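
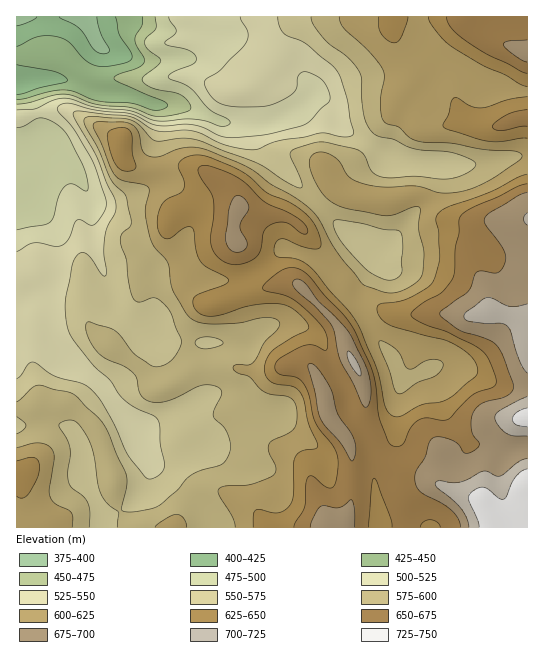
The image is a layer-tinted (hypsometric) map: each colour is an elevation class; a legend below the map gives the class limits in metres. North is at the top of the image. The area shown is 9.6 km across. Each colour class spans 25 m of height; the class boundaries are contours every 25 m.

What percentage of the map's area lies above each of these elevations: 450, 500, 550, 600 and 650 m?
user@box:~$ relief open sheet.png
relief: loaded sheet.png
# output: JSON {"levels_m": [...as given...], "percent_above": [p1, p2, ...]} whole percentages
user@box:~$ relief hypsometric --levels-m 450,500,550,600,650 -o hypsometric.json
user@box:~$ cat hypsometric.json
{"levels_m": [450, 500, 550, 600, 650], "percent_above": [96, 92, 78, 48, 20]}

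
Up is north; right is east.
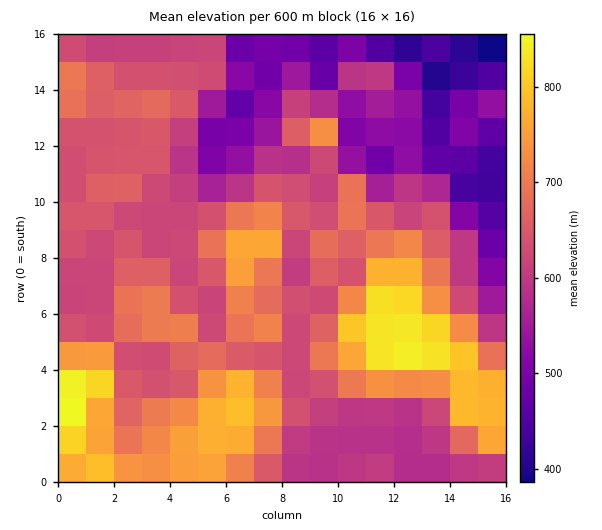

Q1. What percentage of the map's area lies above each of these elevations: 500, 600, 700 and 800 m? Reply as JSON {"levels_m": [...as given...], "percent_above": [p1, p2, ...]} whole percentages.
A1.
{"levels_m": [500, 600, 700, 800], "percent_above": [88, 69, 26, 6]}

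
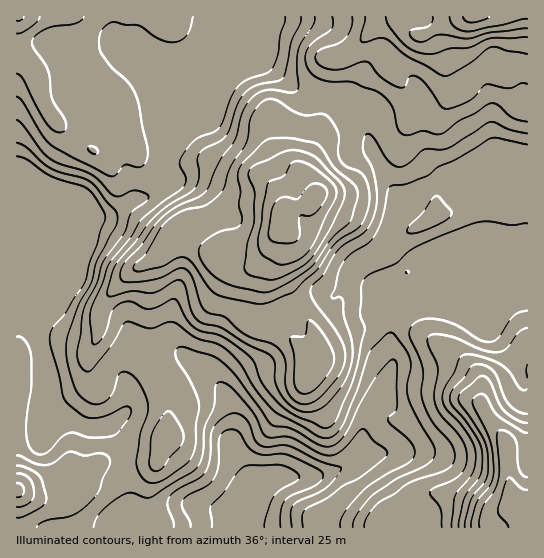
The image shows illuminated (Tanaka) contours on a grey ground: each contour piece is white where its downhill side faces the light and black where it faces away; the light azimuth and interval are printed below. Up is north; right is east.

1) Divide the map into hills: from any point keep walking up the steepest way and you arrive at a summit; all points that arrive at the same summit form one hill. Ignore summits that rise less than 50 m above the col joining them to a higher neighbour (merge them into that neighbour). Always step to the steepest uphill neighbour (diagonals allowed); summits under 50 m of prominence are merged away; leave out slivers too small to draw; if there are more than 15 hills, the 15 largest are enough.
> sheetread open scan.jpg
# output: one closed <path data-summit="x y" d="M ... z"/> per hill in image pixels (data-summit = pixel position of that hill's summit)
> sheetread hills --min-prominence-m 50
<path data-summit="281 221" d="M262 61l-8 2-20 10-14 17-7 15-25 22-15 18-10 8-3 17 4 15-5 4-10 7-19 5-20 14-22 2-17 41-52 53 17 10 3 21 5 17 0 23 8 20 19 19 18 7 16-1 20-14 4-11-4-21 0-14 10-11 20-4 22 0 21 12 13 12-2-7 2-10 16-33 6-6 9-4 23 1-4 24-4 10-7 9-16 11-10 12 0 8 5 11 4 16-2 27 26 44 9-8 9-4 43-1 28-11 14-22 8-33 16-16 8-27-1-37-16-23 0-13 4-12-7-12-4-15 1-4 16-15 7-1 3-9 1-27-1-8-23-40-7-22-16-24-10-8-37-5z"/><path data-summit="473 17" d="M527 16l-314 0-5 21-44 104-1 10 10-6 17-20 23-20 7-15 14-17 20-10 8-2 40 31 9 3 16 0 15 4 7 6 16 24 7 22 24 43-1 32-3 9-7 1-16 15-1 4 4 15 7 12-4 12 0 13 14 19 2 7 8-14 11-11 7-3 22 0 12 4 22 0 37-16 17-2z"/><path data-summit="513 495" d="M527 291l-17 2-37 16-22 0-12-4-22 0-7 3-11 11-7 11 0 37-5 19-4 11-15 13-8 33-12 20-9 6-21 7-43 1-9 4-10 9-7 12-4 13 0 12 282 1z"/><path data-summit="18 17" d="M211 16l-195 1 1 295 54-54 18-42 21-1 23-15 18-5 13-10-4-15 3-25 45-108z"/><path data-summit="17 490" d="M45 383l-1 14-3 6-16-4-9 0 0 128 114 1 1-7-3-6 1-28-4-12-1-28-4-9-11-13-20 3-18-7-16-15z"/>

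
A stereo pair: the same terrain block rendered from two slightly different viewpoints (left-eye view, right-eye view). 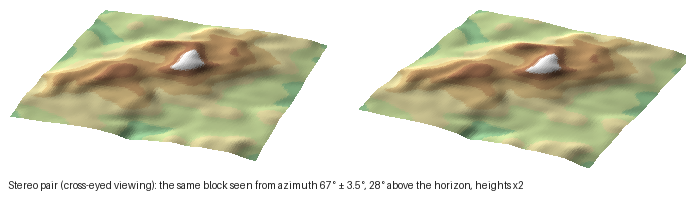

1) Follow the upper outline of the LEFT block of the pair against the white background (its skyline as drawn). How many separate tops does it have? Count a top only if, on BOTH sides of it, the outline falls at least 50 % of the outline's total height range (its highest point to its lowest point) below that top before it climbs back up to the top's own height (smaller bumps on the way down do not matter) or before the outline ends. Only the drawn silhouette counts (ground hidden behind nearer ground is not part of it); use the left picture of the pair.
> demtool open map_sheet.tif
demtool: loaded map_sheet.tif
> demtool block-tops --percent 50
0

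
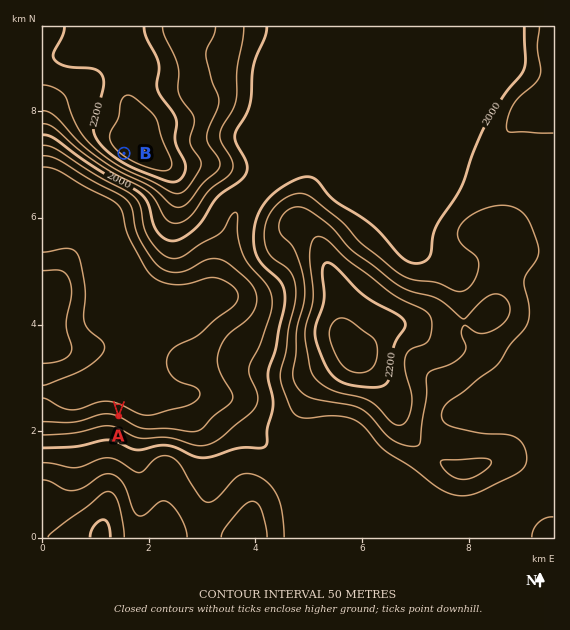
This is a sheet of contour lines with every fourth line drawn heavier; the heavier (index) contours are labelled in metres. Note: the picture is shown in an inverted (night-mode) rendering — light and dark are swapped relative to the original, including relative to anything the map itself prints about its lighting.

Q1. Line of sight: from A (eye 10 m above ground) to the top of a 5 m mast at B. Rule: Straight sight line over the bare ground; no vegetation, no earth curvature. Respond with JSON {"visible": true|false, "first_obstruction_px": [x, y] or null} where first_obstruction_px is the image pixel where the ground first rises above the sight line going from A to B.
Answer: {"visible": true, "first_obstruction_px": null}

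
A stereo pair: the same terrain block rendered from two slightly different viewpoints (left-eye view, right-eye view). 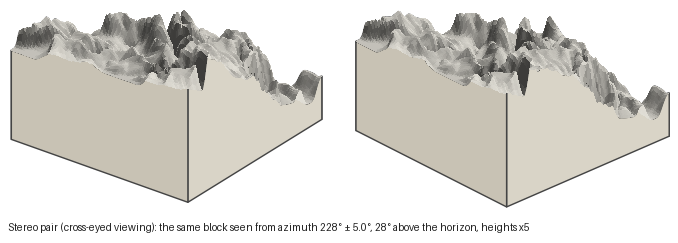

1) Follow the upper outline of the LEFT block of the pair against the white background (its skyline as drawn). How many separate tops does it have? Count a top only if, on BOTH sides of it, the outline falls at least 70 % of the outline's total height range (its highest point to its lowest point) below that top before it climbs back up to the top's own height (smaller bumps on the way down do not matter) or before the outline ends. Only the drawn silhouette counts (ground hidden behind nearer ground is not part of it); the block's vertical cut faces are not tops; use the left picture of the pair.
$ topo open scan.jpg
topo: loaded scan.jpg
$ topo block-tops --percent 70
0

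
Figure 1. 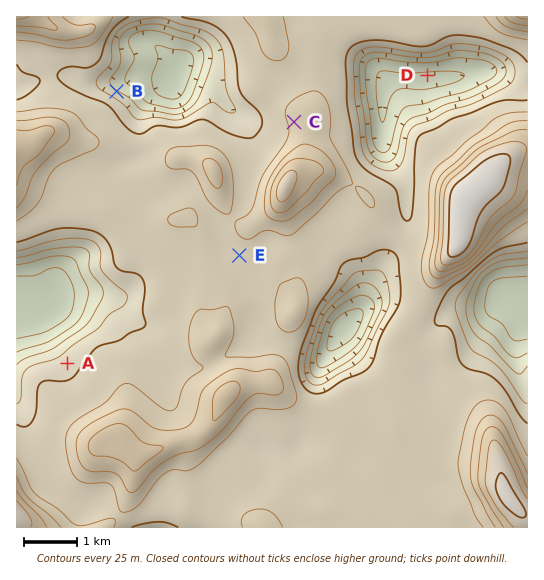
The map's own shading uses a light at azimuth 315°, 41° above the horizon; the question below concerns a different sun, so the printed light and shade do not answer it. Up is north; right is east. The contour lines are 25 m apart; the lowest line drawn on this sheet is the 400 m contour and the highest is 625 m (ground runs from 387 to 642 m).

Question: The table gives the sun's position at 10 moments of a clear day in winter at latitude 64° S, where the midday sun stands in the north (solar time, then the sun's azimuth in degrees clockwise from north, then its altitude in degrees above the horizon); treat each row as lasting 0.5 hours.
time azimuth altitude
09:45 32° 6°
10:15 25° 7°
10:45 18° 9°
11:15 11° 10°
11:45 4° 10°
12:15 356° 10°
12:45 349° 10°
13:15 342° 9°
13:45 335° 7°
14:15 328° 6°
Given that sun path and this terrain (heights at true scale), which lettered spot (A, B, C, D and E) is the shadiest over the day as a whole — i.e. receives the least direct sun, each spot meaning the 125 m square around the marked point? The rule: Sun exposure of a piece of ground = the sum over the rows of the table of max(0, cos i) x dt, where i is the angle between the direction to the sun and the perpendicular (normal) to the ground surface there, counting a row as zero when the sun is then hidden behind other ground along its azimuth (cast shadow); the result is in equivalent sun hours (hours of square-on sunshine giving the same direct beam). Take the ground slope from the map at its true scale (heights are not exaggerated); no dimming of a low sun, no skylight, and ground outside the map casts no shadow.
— D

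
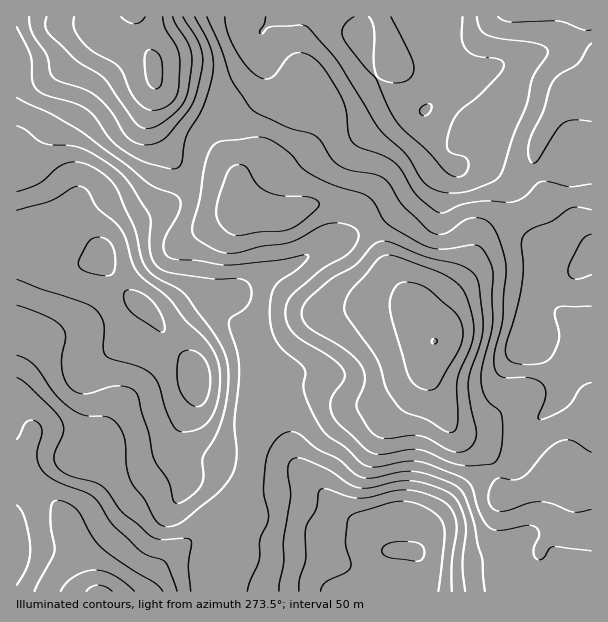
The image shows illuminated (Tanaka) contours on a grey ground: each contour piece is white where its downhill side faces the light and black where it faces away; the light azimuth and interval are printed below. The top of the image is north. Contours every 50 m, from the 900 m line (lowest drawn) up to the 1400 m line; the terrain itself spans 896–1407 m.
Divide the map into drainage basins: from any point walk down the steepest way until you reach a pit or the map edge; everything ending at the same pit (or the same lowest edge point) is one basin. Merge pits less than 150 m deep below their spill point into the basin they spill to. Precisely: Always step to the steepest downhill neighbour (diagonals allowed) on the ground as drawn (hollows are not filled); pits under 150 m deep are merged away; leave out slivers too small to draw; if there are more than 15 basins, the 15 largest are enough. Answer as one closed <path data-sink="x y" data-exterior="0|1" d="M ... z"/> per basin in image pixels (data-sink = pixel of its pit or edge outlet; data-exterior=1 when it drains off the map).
<path data-sink="197 381" data-exterior="0" d="M135 16l-18 2-24 19-31 31-8 5-15 6-23 4 0 390 7 2 37 34 7 21 13 24 6 24 9 14 48 0 19-28 11-11 30-23 25-12 8-6 16-41 7-63 9-18 10-10 12-6 39 2 13 4 20 14 16 0 36-18 10-10 10-25-10-12-16-32-18-25-12-35-8-15-10-11-10-5-18-2-23 1-22 9-23 0-18-3-6-5-4-21-5-7-9-4-37-8-6-3-11-11-16-30 0-20 4-10-2-29-16-30z"/><path data-sink="426 110" data-exterior="0" d="M591 16l-455 1 2 16 16 30 2 29-4 10 0 20 16 30 11 11 22 7 21 4 9 4 5 7 4 21 6 5 18 3 23 0 22-9 23-1 22 4 13 10 11 19 12 35 18 25 16 32 10 12-6 18 0 18 17 39 11 17 20 11 11 9 9 17 8 28 6 0 21-8 29-16 10 0 15 4 7-1z"/><path data-sink="401 551" data-exterior="0" d="M428 358l-4 8-10 10-28 15-14 5-10-2-20-14-13-4-39-2-12 6-10 10-9 18-7 63-16 41-8 6-25 12-30 23-11 11-18 27 447 1 1-113-22-5-10 0-29 16-21 8-6 0-8-28-9-17-11-9-20-11-6-8-22-48z"/>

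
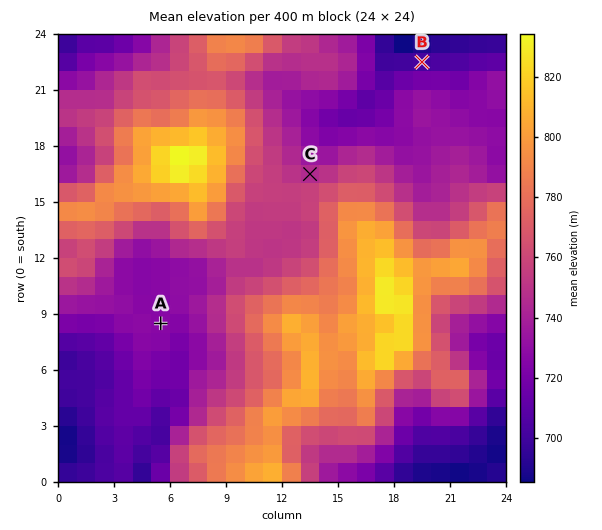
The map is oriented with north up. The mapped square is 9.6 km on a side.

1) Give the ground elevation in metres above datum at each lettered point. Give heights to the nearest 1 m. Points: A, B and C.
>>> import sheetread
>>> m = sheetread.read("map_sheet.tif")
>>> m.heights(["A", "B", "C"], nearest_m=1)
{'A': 727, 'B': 702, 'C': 745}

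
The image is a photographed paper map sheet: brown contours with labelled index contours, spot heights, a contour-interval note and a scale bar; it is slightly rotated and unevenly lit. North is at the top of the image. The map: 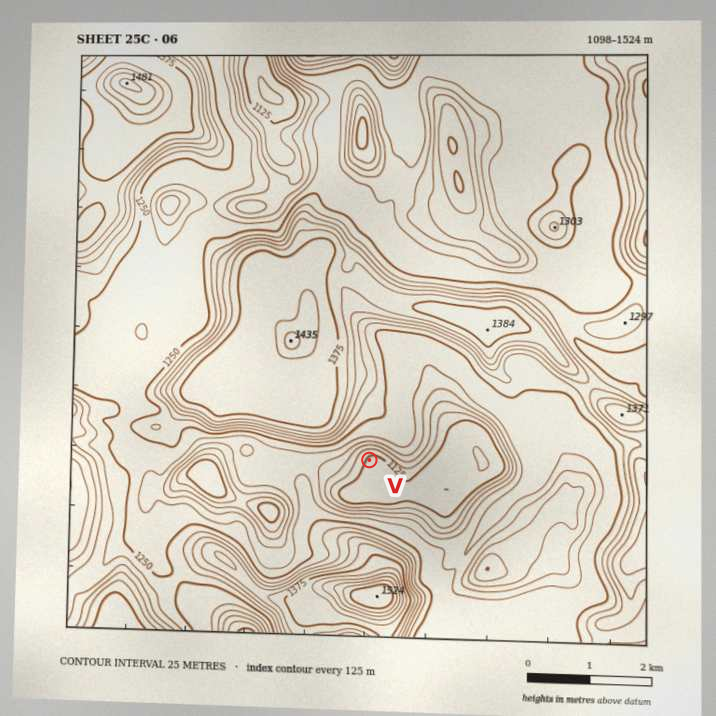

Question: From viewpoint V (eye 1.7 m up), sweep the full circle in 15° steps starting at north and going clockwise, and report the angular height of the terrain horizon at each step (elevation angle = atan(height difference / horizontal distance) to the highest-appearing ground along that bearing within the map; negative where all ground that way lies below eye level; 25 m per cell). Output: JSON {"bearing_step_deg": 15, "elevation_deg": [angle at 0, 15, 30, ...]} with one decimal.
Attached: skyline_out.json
{"bearing_step_deg": 15, "elevation_deg": [15.0, 14.8, 14.2, 13.2, 11.6, 9.1, 5.6, 2.9, 2.9, 2.9, 4.8, 8.6, 10.5, 8.7, 6.6, 5.4, 5.4, 6.6, 8.5, 10.3, 14.5, 15.7, 14.2, 14.7]}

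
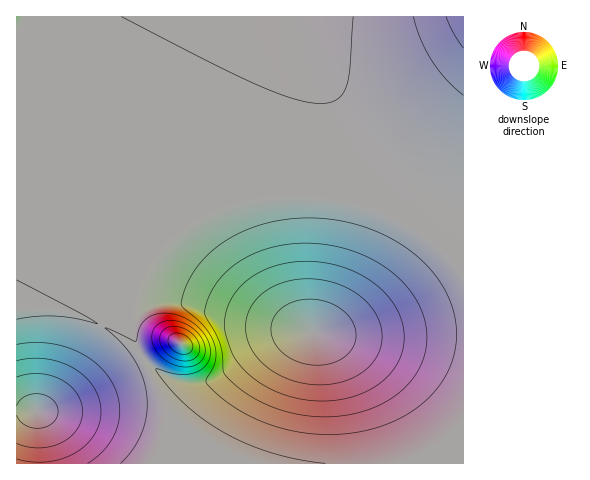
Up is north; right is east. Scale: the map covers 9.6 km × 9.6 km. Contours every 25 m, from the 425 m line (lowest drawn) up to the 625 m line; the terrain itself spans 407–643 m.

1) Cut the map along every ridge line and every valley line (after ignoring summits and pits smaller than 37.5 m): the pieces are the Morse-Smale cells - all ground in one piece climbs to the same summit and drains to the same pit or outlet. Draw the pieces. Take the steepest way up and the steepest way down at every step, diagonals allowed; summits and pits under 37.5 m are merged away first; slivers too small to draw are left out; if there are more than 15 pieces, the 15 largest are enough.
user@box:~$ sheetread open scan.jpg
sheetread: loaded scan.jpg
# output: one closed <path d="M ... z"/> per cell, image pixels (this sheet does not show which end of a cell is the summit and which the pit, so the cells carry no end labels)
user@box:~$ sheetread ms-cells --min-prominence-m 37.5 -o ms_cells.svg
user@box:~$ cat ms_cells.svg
<path d="M298 16l-282 1 0 291 39 2 28 7 30 15 21 17 9 13 14 28 6 17-1 31-9 26 310 0 1-261-30-14-29-19-28-23-21-23-19-25-19-31z"/><path d="M463 16l-165 1 8 25 12 26 19 31 19 25 21 23 28 23 29 19 29 14z"/><path d="M46 309l-30 0 0 154 136 1 10-26 1-31-6-17-17-34-17-17-15-10-28-13z"/>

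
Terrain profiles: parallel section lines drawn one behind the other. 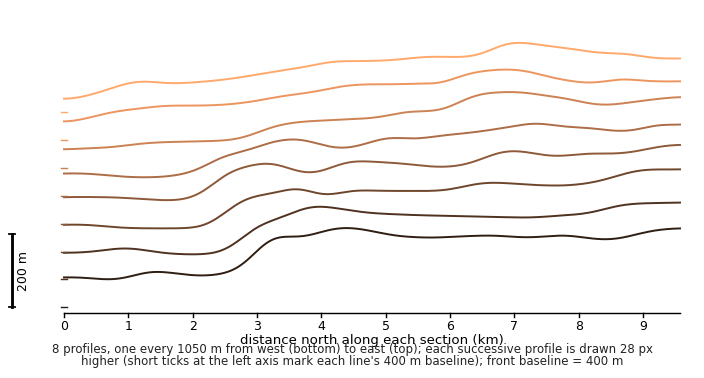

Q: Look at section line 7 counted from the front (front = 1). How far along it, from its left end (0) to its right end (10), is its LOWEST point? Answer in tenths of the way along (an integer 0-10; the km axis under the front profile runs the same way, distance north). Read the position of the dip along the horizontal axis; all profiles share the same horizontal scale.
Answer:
0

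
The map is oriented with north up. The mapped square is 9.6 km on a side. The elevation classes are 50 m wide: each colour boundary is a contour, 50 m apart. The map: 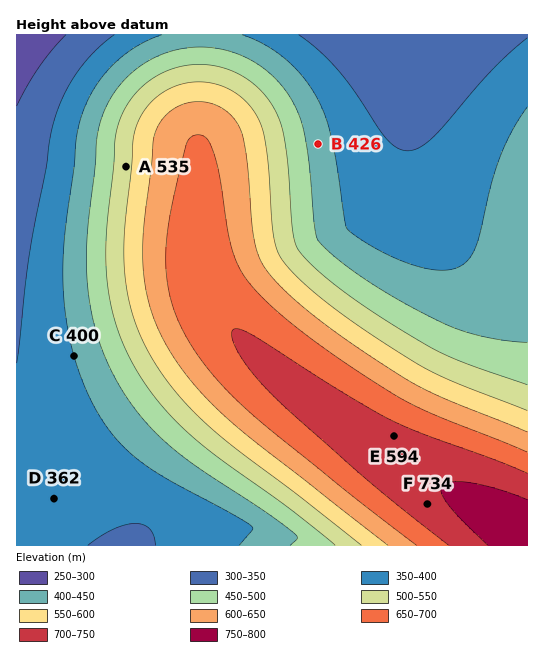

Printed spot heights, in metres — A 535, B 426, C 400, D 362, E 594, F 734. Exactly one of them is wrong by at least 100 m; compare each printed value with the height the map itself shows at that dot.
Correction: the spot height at E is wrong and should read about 719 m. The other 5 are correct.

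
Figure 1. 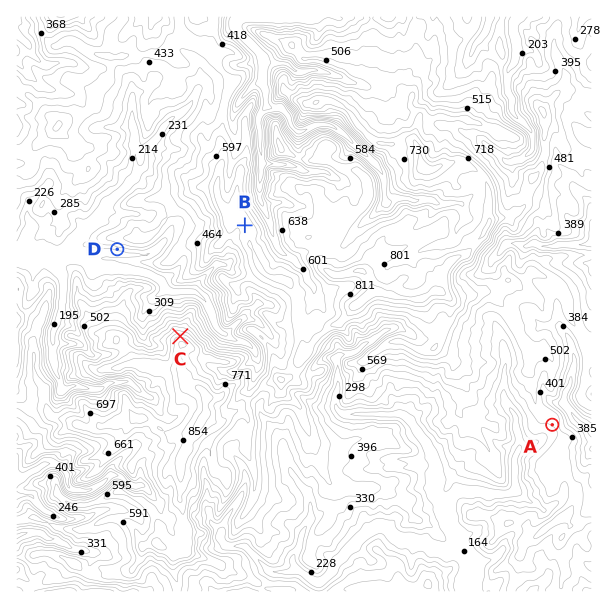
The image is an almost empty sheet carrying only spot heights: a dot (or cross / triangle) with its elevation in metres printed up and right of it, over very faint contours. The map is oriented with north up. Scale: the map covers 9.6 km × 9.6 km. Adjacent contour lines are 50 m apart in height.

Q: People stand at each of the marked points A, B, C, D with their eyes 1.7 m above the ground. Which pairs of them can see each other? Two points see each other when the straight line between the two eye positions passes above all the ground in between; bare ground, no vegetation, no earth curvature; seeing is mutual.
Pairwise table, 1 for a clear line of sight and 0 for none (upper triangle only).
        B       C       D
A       0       0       0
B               1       0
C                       1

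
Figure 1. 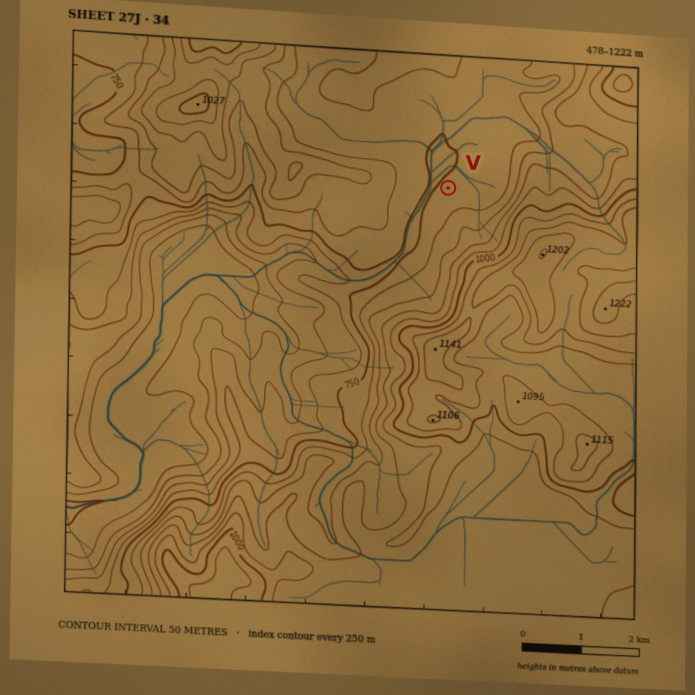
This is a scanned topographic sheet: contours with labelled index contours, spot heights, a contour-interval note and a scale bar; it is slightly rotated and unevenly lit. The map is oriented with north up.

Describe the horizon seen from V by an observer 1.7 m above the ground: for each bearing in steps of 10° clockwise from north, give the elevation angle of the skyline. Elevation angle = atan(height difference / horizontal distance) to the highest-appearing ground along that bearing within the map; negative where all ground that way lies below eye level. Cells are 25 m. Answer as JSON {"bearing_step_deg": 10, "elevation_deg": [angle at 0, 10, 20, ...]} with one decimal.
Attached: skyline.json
{"bearing_step_deg": 10, "elevation_deg": [1.8, 0.8, 0.8, 1.0, 1.4, 3.5, 4.3, 5.2, 6.8, 8.1, 10.0, 12.0, 13.2, 12.9, 12.6, 12.2, 11.5, 9.2, 7.9, 6.5, 4.2, 2.3, 0.5, 1.4, 2.1, 2.6, 2.9, 3.8, 3.5, 2.9, 3.5, 1.6, 1.3, 1.3, 1.6, 1.9]}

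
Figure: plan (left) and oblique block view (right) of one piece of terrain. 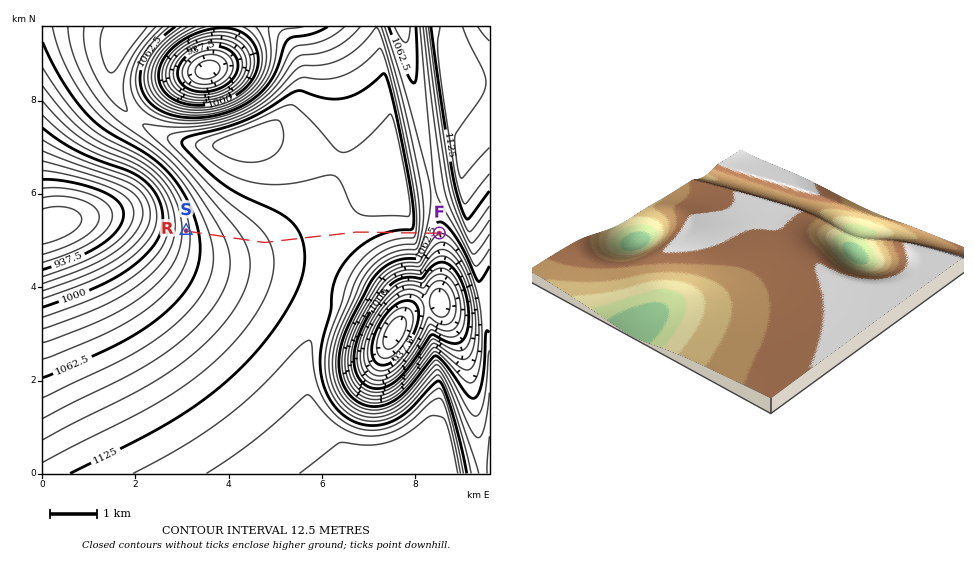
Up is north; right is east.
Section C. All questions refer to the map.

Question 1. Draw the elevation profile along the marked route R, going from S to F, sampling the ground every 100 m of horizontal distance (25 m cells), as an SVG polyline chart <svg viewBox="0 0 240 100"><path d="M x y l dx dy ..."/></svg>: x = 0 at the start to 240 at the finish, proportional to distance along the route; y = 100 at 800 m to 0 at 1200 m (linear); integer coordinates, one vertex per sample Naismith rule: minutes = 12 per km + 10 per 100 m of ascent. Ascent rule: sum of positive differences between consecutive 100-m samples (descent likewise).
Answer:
<svg viewBox="0 0 240 100"><path d="M0 39l4-2 5-2 4-1 5-1 4-2 4-1 5-1 4-1 5-1 4 0 4-1 5-1 4 0 5-1 4-1 4 0 5-1 4 0 5-1 4 0 4-1 5 0 4 0 5-1 4 0 4-1 5 0 4 0 5-1 4 0 4 0 5 0 4 0 5 0 4 0 4 0 5 0 4 0 5 0 4 0 4 1 5 0 4 1 5 0 4 0 4 1 5 0 4 0 5 0 4 4 4 5 5 4 4 2 5 2 2 0"/></svg>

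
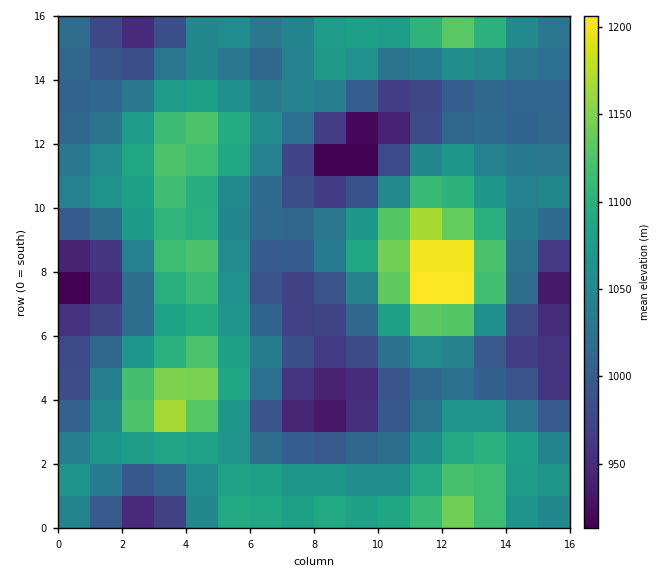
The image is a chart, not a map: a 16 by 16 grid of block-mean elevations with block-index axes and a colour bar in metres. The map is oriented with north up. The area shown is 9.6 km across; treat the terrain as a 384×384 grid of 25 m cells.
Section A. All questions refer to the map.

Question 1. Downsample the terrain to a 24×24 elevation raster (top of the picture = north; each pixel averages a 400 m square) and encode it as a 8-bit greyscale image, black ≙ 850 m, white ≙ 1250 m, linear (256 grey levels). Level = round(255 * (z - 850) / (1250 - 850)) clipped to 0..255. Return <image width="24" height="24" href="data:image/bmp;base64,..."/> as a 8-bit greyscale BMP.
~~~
<image width="24" height="24" href="data:image/bmp;base64,Qk12BgAAAAAAADYEAAAoAAAAGAAAABgAAAABAAgAAAAAAEACAAATCwAAEwsAAAABAAAAAAAAAAAAAAEBAQACAgIAAwMDAAQEBAAFBQUABgYGAAcHBwAICAgACQkJAAoKCgALCwsADAwMAA0NDQAODg4ADw8PABAQEAAREREAEhISABMTEwAUFBQAFRUVABYWFgAXFxcAGBgYABkZGQAaGhoAGxsbABwcHAAdHR0AHh4eAB8fHwAgICAAISEhACIiIgAjIyMAJCQkACUlJQAmJiYAJycnACgoKAApKSkAKioqACsrKwAsLCwALS0tAC4uLgAvLy8AMDAwADExMQAyMjIAMzMzADQ0NAA1NTUANjY2ADc3NwA4ODgAOTk5ADo6OgA7OzsAPDw8AD09PQA+Pj4APz8/AEBAQABBQUEAQkJCAENDQwBEREQARUVFAEZGRgBHR0cASEhIAElJSQBKSkoAS0tLAExMTABNTU0ATk5OAE9PTwBQUFAAUVFRAFJSUgBTU1MAVFRUAFVVVQBWVlYAV1dXAFhYWABZWVkAWlpaAFtbWwBcXFwAXV1dAF5eXgBfX18AYGBgAGFhYQBiYmIAY2NjAGRkZABlZWUAZmZmAGdnZwBoaGgAaWlpAGpqagBra2sAbGxsAG1tbQBubm4Ab29vAHBwcABxcXEAcnJyAHNzcwB0dHQAdXV1AHZ2dgB3d3cAeHh4AHl5eQB6enoAe3t7AHx8fAB9fX0Afn5+AH9/fwCAgIAAgYGBAIKCggCDg4MAhISEAIWFhQCGhoYAh4eHAIiIiACJiYkAioqKAIuLiwCMjIwAjY2NAI6OjgCPj48AkJCQAJGRkQCSkpIAk5OTAJSUlACVlZUAlpaWAJeXlwCYmJgAmZmZAJqamgCbm5sAnJycAJ2dnQCenp4An5+fAKCgoAChoaEAoqKiAKOjowCkpKQApaWlAKampgCnp6cAqKioAKmpqQCqqqoAq6urAKysrACtra0Arq6uAK+vrwCwsLAAsbGxALKysgCzs7MAtLS0ALW1tQC2trYAt7e3ALi4uAC5ubkAurq6ALu7uwC8vLwAvb29AL6+vgC/v78AwMDAAMHBwQDCwsIAw8PDAMTExADFxcUAxsbGAMfHxwDIyMgAycnJAMrKygDLy8sAzMzMAM3NzQDOzs4Az8/PANDQ0ADR0dEA0tLSANPT0wDU1NQA1dXVANbW1gDX19cA2NjYANnZ2QDa2toA29vbANzc3ADd3d0A3t7eAN/f3wDg4OAA4eHhAOLi4gDj4+MA5OTkAOXl5QDm5uYA5+fnAOjo6ADp6ekA6urqAOvr6wDs7OwA7e3tAO7u7gDv7+8A8PDwAPHx8QDy8vIA8/PzAPT09AD19fUA9vb2APf39wD4+PgA+fn5APr6+gD7+/sA/Pz8AP39/QD+/v4A////AHpwUz4+UHWVm5WPkJiZlJafrry5oouAe4l8XEdJW3mRnKCbl5mVjYyVorK4pY6JiYmHeGVjboCPko6JhYWGgICMnKiupZONinuHjYmKi46TiHRrZ2Rqbm57j5qioZiLfml5i52ztaaagGFRSEJIVV1ofI+Yl4t6a1xthanKz72lhGBHNTA0QVZlcoWLgXBdVVJmg6nBxcOwjXBTOzc5P1RjaXBuZV5PRk1eeJmnrrqvj3tnS0NGS1ppbWpeVFRKQlFaZ3+SoKuji3loUEdPWm6DjYl0WkpDRUlOVWeEmp6Xh25XTEtWaIShrq2adFNDQzA4SF+AnZ+VgmFLSU9dd5zA0dC7kmtMNSQvRWSLqa+fflxOTlZqibDW7/DSonhPLTQ3R22VsLWfel5YXWqEm7TT6ezSo3hUPE5JWXuaqaiUd2ZjZ3iPoLTN1c6+n3tkWGRoeY2dpZ+OeGpmZWp4iqbExrWolXtybneAiY+hqqCPe2tgV1BVZYKisKaaiXp9fXmEh4ykrqSXh3VfRTQzQl1+l52QgHmAfG15g5SqsK6nmIVqRyweJkRlfoiBdHBzbWhsd4+krrOtmYl5YkgtJDZMXGpuamZlZ2ZjaHqRoKaejoF8eGpUPztASlllZmNjZmNkZWt9jY6Jf3R1fYB4ZVJPVmFnaGZmZWZkW1hpe4B8cGdvfoqOgGxncXt9eHFuamtfS0JSaXuAcWVufoySjIKEkp+fkH50b25kSz1DV3iOhnh3gY6Tk5Scrbq0nYZ4cA=="/>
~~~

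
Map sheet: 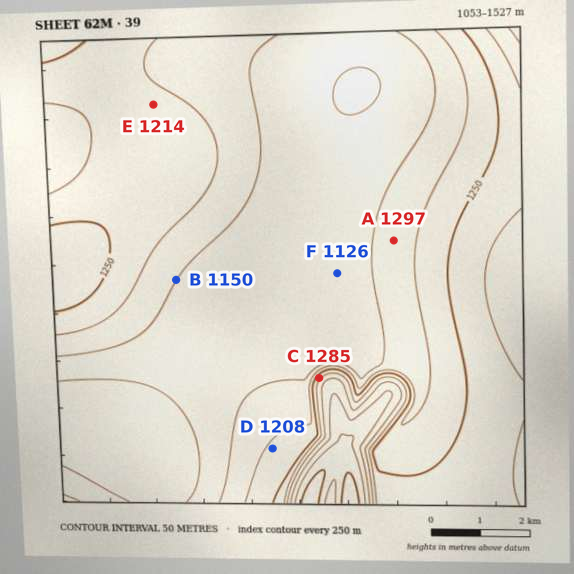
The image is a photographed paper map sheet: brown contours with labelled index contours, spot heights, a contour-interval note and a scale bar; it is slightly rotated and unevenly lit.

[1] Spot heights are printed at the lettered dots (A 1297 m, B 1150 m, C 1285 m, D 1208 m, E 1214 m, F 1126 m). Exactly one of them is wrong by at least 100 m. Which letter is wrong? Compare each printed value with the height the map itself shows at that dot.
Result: A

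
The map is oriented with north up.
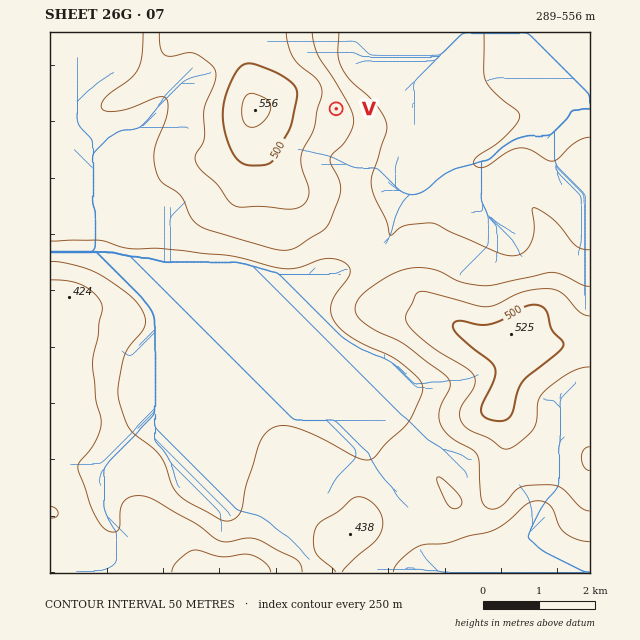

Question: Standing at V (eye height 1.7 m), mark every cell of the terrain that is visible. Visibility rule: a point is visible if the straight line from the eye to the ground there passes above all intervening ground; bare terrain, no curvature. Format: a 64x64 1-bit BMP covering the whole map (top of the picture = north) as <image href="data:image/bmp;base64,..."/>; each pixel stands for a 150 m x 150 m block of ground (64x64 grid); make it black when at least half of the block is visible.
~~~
<image width="64" height="64" href="data:image/bmp;base64,Qk0+AgAAAAAAAD4AAAAoAAAAQAAAAEAAAAABAAEAAAAAAAACAAATCwAAEwsAAAIAAAAAAAAA////AAAAAAAAAAP+AAAAAAAAAf4AAAAAAAAADgAAAAAAAAACAAAAAAAAAAPwAAAAAAAAA/gAAAAAAAAD/wAAAAAAAAH/AAAAAAAAAf4AAAAAAAAA/AAAAAAAAAD8AAAAAAAAB/gAAAAAAAAD+AAAAAAAAAHwAAAAAAAAAPAAAAAAAAAAIAAAAAAAAAAgAAAAAAAAACAAAAAAAAAAAAAAAAAAAAAAAAAAAAAAAAAAAAAAAAAAAAAAAAAAAAAAAAAAAAAAAAAAAAAAAAAAAAAAAAAAAAAAAAAAAAAAAAAAAAAAAAAAAAAAAAAAAAAAAD4AAAAAAAAf/wAAAAAAAP//gAAAAAAf///gAAAAAB////EAAAAAH////wAAAAAP////AAAAAAf///8AAAAAB////wAAAAAD///7AAAAAAP///EAAAAAA///8QAAAAAD///xAAAAAB////MAAAAAH////wAAAAAf///vAAAAAB///8cAAAAH/P//jwAAAA/we/+PAAAADgBx/58AAAAcAHh//wAAABwAfAf/AAAAAAB/Af8AAAAAAP+AHwAAAA8B/8APAAAAH7//4A8AAAAf///gHwAAAB/B/+B/AAAAD4D/4P8AAAAAAP/j/wAAAAAA/+f/AAAAAAD/5/8AAAAAAP/H/wAAAAAB/8f/AAAAAAH/x/8AAAAAA//H/w=="/>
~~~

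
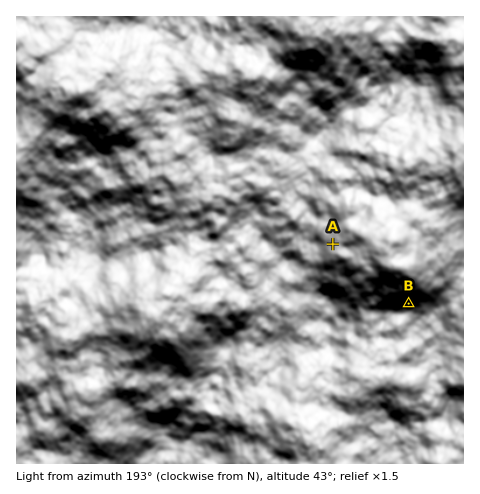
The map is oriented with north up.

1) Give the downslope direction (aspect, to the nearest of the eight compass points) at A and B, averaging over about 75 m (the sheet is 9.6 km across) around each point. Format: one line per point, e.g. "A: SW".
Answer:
A: E
B: N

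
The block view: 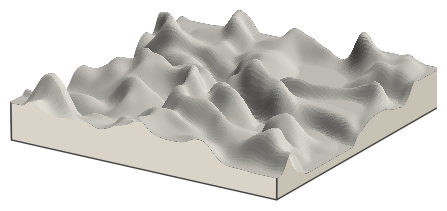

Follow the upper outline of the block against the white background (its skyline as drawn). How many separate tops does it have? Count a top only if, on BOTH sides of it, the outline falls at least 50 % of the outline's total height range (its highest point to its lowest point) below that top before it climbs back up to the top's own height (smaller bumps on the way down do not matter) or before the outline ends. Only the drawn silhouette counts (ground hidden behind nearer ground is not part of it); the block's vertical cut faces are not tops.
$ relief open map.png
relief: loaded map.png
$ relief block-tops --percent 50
1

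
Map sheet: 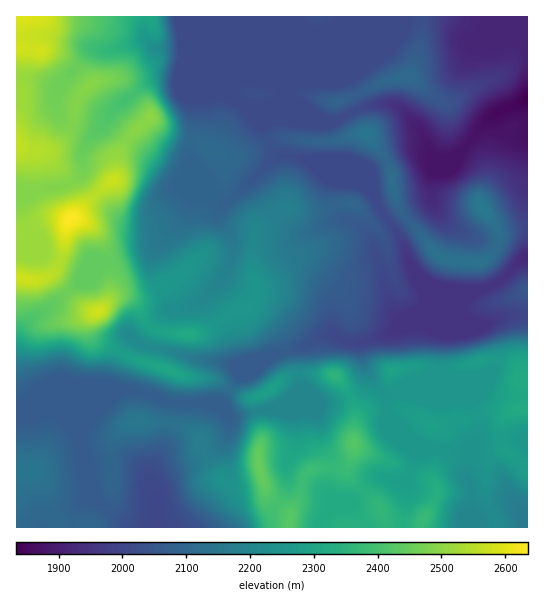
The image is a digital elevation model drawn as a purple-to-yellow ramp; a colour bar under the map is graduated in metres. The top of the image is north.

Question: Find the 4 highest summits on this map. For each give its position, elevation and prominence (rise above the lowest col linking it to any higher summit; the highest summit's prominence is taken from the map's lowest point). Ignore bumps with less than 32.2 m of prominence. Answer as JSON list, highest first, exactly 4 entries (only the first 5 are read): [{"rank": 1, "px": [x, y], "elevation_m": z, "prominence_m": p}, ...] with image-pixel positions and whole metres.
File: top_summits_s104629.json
[{"rank": 1, "px": [70, 219], "elevation_m": 2636, "prominence_m": 803}, {"rank": 2, "px": [98, 311], "elevation_m": 2580, "prominence_m": 121}, {"rank": 3, "px": [259, 467], "elevation_m": 2449, "prominence_m": 329}, {"rank": 4, "px": [354, 443], "elevation_m": 2423, "prominence_m": 55}]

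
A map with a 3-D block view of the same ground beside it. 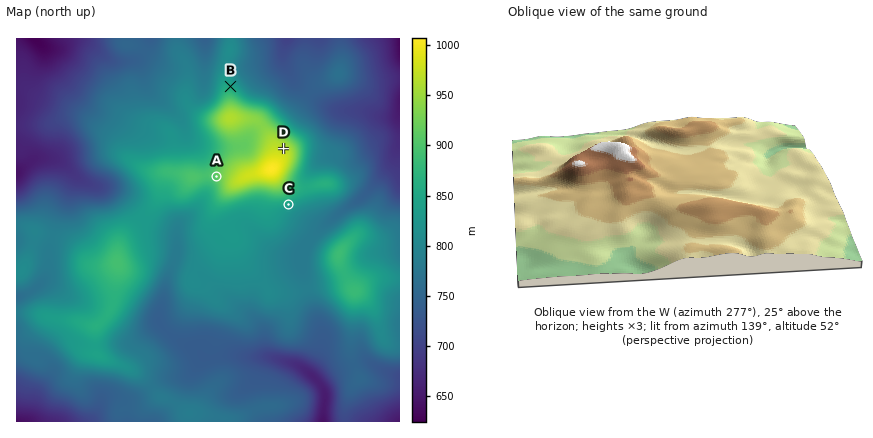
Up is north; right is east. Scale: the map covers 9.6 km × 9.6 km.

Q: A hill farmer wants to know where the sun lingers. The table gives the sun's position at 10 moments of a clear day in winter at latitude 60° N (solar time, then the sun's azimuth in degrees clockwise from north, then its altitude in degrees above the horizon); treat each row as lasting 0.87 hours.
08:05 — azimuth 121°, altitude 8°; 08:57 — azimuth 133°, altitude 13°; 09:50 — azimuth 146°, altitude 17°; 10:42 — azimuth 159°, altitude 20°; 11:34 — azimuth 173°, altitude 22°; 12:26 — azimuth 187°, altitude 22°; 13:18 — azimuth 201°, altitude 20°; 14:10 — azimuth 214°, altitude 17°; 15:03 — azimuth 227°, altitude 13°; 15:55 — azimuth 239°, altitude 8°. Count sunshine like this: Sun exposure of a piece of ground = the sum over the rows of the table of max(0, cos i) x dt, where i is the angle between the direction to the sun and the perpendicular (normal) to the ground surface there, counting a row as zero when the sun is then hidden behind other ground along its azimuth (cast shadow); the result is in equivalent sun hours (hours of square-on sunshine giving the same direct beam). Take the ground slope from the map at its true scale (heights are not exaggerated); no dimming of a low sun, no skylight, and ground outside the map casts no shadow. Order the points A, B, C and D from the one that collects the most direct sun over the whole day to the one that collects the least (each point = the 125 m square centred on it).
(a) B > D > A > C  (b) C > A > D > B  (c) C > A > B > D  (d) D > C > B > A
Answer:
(b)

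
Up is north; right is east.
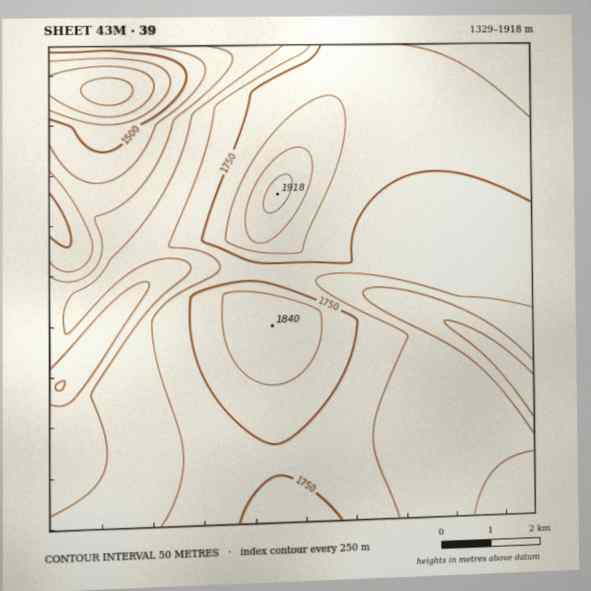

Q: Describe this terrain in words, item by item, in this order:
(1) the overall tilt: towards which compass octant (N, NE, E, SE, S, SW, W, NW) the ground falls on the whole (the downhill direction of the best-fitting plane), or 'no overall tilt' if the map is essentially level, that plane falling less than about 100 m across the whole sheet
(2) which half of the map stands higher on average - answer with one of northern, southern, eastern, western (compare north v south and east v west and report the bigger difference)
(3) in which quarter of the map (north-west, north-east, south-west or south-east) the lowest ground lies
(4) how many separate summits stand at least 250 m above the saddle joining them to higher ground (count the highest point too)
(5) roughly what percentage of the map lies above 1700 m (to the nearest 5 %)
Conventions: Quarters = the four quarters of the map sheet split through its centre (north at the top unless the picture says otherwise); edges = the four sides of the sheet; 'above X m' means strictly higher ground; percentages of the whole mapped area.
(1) The general tilt is down to the west (the land rises towards the east).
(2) On average the eastern half of the map is the higher ground.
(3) Look to the north-west quarter for the lowest ground.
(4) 1 summit rises at least 250 m above its surroundings.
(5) Roughly 55 % of the ground is higher than 1700 m.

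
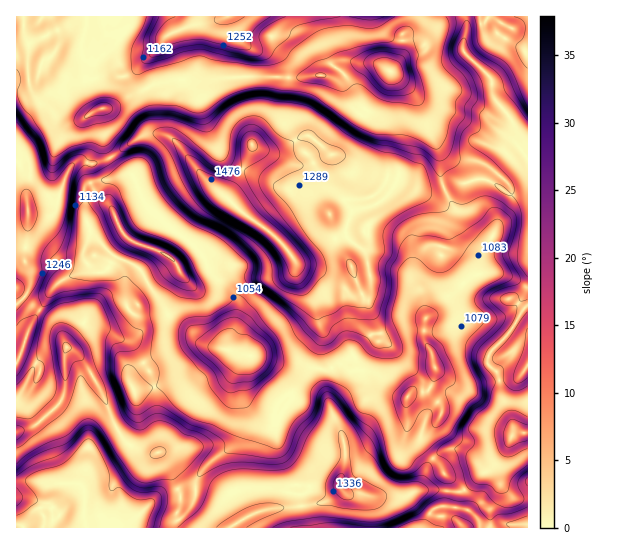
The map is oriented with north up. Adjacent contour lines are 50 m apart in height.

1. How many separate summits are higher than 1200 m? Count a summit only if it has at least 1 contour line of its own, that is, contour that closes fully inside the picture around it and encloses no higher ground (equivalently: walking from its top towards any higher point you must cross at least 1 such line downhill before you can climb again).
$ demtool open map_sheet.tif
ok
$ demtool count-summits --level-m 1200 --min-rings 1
7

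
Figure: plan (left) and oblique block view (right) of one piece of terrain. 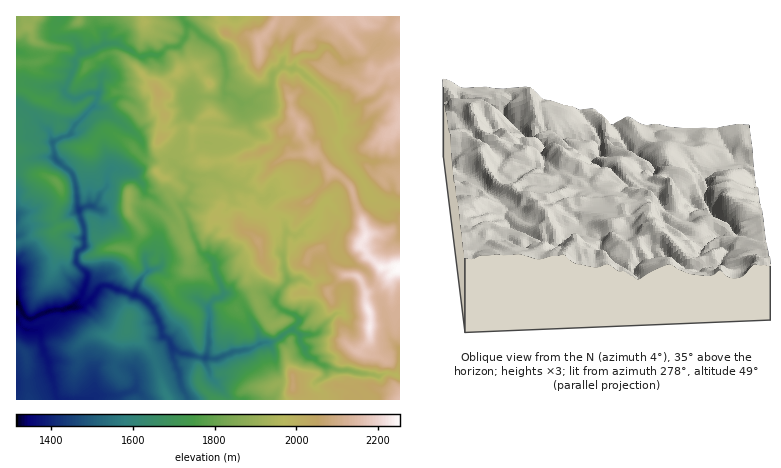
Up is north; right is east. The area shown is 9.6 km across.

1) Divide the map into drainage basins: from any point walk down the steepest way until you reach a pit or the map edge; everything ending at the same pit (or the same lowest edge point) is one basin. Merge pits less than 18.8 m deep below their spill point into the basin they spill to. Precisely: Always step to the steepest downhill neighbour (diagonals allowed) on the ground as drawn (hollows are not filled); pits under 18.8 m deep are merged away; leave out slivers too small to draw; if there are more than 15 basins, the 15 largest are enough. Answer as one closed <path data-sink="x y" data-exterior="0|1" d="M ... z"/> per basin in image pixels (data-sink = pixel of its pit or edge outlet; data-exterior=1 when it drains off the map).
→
<path data-sink="16 302" data-exterior="1" d="M400 16l-122 0-7 12-11 11-8-3-14 2-8-3-4 9-26 22-7-2-4-16-3-3-10-6-26-9-8-14-126 0 0 16 12-5 4 11 16 10 0 8-4 4-10 3-18-1 0 110 24 2 20 10 22-10 5-16 1-9 0 9-4 12 0 30 11 28-1 5-2-2-16 0-6-5-6 0-10 6-14 1-24 11 0 102 6 3 4 7 4 44 182 0-13-18-1-22 2-16-3-26-7-8-12-8-8-16 18-17 18 6 11 17 4 12 3 4 12 2-12 20-3 14-7 10 0 12 6 7 14 2 16 12 22 0 8-4 12 2 6 15 102 0z"/><path data-sink="206 358" data-exterior="0" d="M190 269l-8 5-12 12 8 16 12 8 7 8 3 26-2 22 3 20 13 14 82 0 1-4-5-11-12-2-8 4-22 0-16-12-12-1-4-2-4-6 0-12 7-10 3-14 12-20-12-2-17-32z"/><path data-sink="16 236" data-exterior="1" d="M22 172l-6 0 0 71 24-10 14-1 5-4-5-12 8-20-1-6-7-10-14-6z"/><path data-sink="186 24" data-exterior="0" d="M200 16l-56 0-1 2 3 8 6 6 24 7 10 6 3 3 2 12 5 6 4 0 20-16 9-12-13-14-12-3z"/><path data-sink="80 210" data-exterior="0" d="M86 159l-3 13-3 4-22 8 4 12-8 22 4 9 12-1 6 5 16 0 2 2 0-9-6-10-4-14 0-30z"/><path data-sink="234 16" data-exterior="1" d="M276 16l-54 2 3 14 3 2 10 4 14-2 8 3 11-11z"/><path data-sink="16 52" data-exterior="1" d="M28 27l-12 5 0 30 18 1 10-3 4-4 0-8-16-10z"/><path data-sink="16 384" data-exterior="1" d="M18 347l-2 1 0 52 12 0-1-40-3-8z"/>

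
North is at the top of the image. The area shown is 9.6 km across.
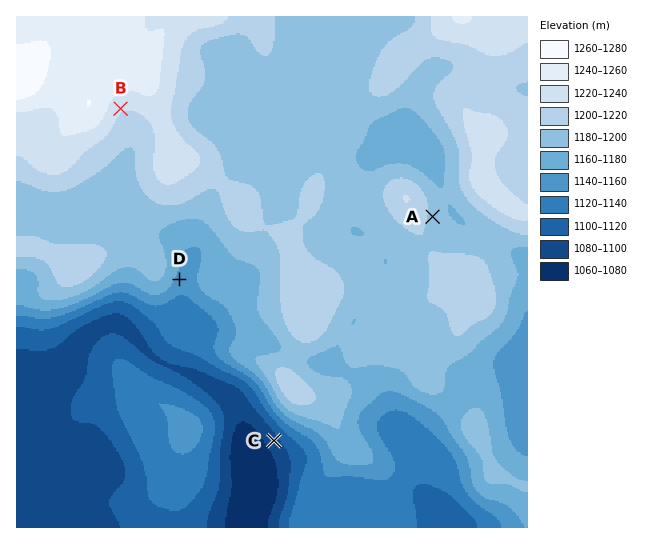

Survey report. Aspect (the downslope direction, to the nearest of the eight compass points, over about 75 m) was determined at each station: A E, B SE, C SW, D SE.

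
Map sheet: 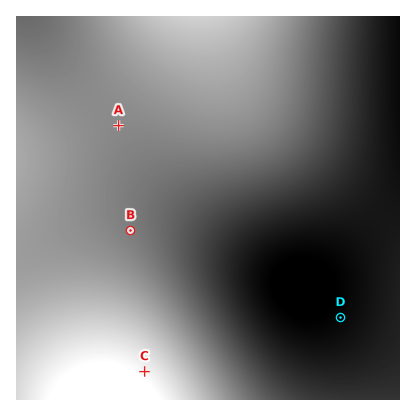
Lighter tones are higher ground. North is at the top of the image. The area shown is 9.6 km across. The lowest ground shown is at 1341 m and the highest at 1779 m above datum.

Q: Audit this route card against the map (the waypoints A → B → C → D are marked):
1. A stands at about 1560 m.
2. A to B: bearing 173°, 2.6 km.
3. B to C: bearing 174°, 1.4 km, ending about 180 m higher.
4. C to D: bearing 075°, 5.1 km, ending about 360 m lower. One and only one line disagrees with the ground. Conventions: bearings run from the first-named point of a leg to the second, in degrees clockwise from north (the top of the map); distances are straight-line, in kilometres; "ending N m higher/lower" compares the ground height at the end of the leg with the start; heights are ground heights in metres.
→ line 3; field distance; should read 3.5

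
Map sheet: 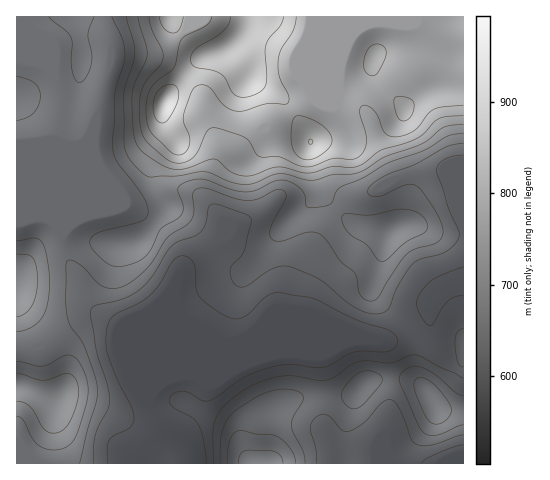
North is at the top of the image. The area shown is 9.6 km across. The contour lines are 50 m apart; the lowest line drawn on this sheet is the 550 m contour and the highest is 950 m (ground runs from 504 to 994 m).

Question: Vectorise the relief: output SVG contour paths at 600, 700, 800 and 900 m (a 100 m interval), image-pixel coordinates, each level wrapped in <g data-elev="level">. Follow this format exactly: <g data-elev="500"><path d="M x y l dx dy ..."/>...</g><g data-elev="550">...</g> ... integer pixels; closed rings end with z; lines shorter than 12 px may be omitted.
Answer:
<g data-elev="600"><path d="M93 463l2-28 4-10 9-16 2-10-3-15-11-34-5-34 0-7 6-4 29-7 15-10 12-12 19-30 7-5 16-5 7-6 4-7 2-14 2-4 5-1 7 2 24 9 5 3 0 5-7 28-3 6-9 8-2 5 2 9 5 7 5 1 4-1 28-18 7-2 7 0 32 14 26 21 12 8 12 4 11 0 4-1 4-4 9-22 15-22 7-5 26-7 7-6 5-7 1-8-11-23-11-39 2-5 6-5 8-3 10-1"/><path d="M317 463l-1-15-6-20 2-5 3-5 6-3 6 0 5 3 10 12 7 1 14-8 18-19 7-4 5 0 4 5 14 34 6 5 7 2 8-1 31-10"/><path d="M463 378l-42-21-8-2-22 8-23-2-11 1-7 3-15 12-9 3-8 0-30-4-24 4-14 6-13 9-12 10-7 9-5 17 1 32"/><path d="M463 329l-5 3-3 10 3 20 2 4 3 1"/></g><g data-elev="700"><path d="M295 463l0-5-3-7-13-14-7-2-15-1-16-4-6 2-5 7-2 11-1 13"/><path d="M433 424l7 0 7-5 4-7 0-6-8-11-10-12-8-5-7 0-4 5 2 10 10 24z"/><path d="M17 416l3 1 3 3 9 18 8 8 10 4 13-2 8-5 6-9 9-29 2-15-1-11-5-11-5-8-6-5-8 1-14 8-7 2-25-5"/><path d="M17 332l15-5 10-9 6-14 2-21-3-27-5-14-8-4-17 3"/><path d="M379 260l3 2 4-2 19-17 20-11 3-7-5-9-9-5-11-2-32 6-23-2-5 2-1 7 5 9 6 5 14 9z"/><path d="M17 121l10-3 7-6 5-7 1-9-1-7-4-6-7-3-11-4"/><path d="M49 17l18 15 4 6 1 32 3 9 5 4 3-2 4-5 4-12 1-10-4-20 6-17"/><path d="M112 17l10 21 3 15-1 10-9 31-2 57 5 13 26 33 4 14-2 6-5 4-40 11-7 3-3 3-1 6 3 6 11 11 8 5 8 1 12-3 8-4 7-5 14-26 17-10 4-5 1-8-5-17 2-4 7-3 9-3 8 0 27 10 15 3 11-2 19-9 9-1 9 4 8 6 3 5 2 12 5 1 11-2 8-3 5-11 6-6 20-8 27-15 36-13 22-14 16-3"/></g><g data-elev="800"><path d="M138 17l9 37-1 7-10 20-3 10-1 13 2 33 3 8 6 7 16 12 10 4 16 1 29-10 4 2 14 12 13 3 8-1 24-8 7 0 24 6 25-6 22 0 8-3 18-14 24-7 13-5 21-19 8-3 16 0"/></g><g data-elev="900"><path d="M302 159l9 1 9-5 10-8 2-8-3-7-8-7-13-7-10-2-4 1-2 5-1 19 3 11z"/><path d="M401 120l5 0 5-3 2-6 1-7-4-5-12-3-4 2 0 6 3 11z"/><path d="M369 75l5 1 3-2 8-15 1-9-2-3-3-2-5-1-5 2-5 8-2 13 1 5z"/><path d="M159 17l5 11 4 4 5 1 3-1 3-3 4-12"/><path d="M211 17l-1 4-3 4-25 14-3 6-5 22-20 17-7 13-1 18 3 15 20 21 7 4 8-2 5-7 0-9-5-14-1-7 9-24 5-6 6-1 6 2 14 18 12 6 9 0 23-7 18 0 3-1 0-8-9-20-1-14 3-12 13-20 2-12"/></g>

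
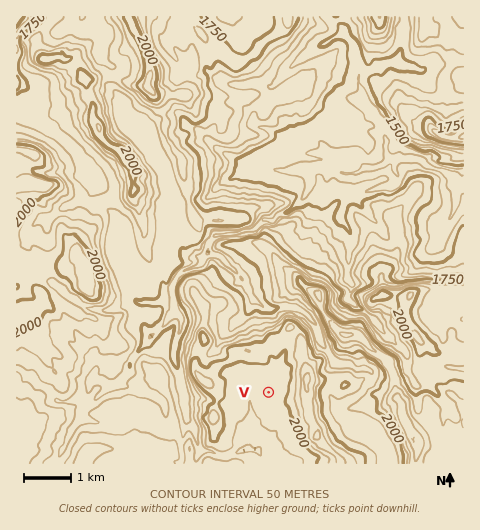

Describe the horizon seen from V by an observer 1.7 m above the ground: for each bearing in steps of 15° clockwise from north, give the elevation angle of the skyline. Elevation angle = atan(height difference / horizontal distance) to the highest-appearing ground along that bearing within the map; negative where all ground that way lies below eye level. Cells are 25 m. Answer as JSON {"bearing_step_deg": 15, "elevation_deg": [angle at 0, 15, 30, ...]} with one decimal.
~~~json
{"bearing_step_deg": 15, "elevation_deg": [2.2, 2.7, 3.8, 5.9, 9.8, 12.0, 11.8, 10.2, 9.1, 6.8, -0.1, -1.2, -2.1, -1.5, -0.3, 0.5, 3.4, 2.1, 2.4, 2.8, 1.4, 1.9, 3.8, 3.1]}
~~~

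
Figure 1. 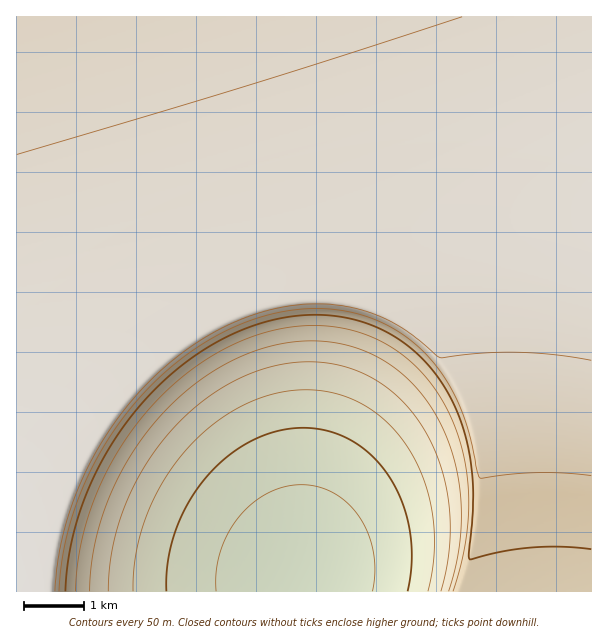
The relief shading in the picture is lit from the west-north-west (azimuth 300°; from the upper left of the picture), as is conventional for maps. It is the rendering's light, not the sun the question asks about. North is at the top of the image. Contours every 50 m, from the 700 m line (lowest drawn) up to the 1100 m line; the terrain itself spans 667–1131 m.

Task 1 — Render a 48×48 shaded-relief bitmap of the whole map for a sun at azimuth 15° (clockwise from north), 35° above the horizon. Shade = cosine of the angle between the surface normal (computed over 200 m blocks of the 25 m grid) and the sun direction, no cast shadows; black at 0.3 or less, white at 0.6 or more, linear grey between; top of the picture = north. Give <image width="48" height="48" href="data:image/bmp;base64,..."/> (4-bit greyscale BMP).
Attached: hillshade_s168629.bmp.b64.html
<image width="48" height="48" href="data:image/bmp;base64,Qk32BAAAAAAAAHYAAAAoAAAAMAAAADAAAAABAAQAAAAAAIAEAAATCwAAEwsAABAAAAAAAAAAAAAAABEREQAiIiIAMzMzAERERABVVVUAZmZmAHd3dwCIiIgAmZmZAKqqqgC7u7sAzMzMAN3d3QDu7u4A////AO7+///+7u7u7u7u7u7d3d3dy+vMzMzMzO7+7/7u7u7u7u7u7u3d3d3d3NvMzMzMzO797u7u7u7u7u7t3d3d3d3czLzMzMzMzO7t3u7u7u7u7t3d3d3d3dzMy6y8zMzMzO7uvd3u7u3d3d3d3d3d3MzMy6uszMzMzO7urN3d3d3d3d3d3d3czMzMu6qszMzMzO7vq83d3d3d3d3d3czMzMzLu6mszMzMzO7uyczN3d3d3d3czMzMzMy7upiczMzMzO7u57zMzN3d3MzMzMzMzLu7upeczMzMzO7u6YvMzMzMzMzMzMzMy7u7qpaMzMzMzO7u7Wq7zMzMzMzMzMzLu7u6qYWMzMzMzO7u7oeru8zMzMzMzLu7u7uqqXSczMzMzO7u7tWKq7u7u7u7u7u7u7qqmGOt3czMzO7u7ulIqru7u7u7u7u7uqqpmFO93d3d3e7u7u1kiaqru7u7u7u6qqqZhzTN3d3d3e7u7u7ESJqqqqu7qqqqqpmYdRjd3d3d3e7u7u7qNHiZqqqqqqqqqZmHYhvd3d3d3e7u7u7ukzaJmZqqqqmZmYh2QG3d3d3d3e7u7u7u2TJXiJmZmZmZiIdkAb3d3d3d3e7u7u7u7ZMTZ3iIiIiIh2ZACd3d3d3d3e7u7u7u7upBE1Z3d3d3ZlIAfd3d3d3d3e7u7u7u7u7HIAJFVWVVQgAH3d3d3d3d3e7u7u7u7u7tpSAAAREAAAOt3d3d3d3d3e7u7u7u7u7u7adCAAAAA4zd3d3d3d3d3e7u7u7u7u7u7u7Ll2Z5vd7d3d3d3d3d3e7u7u7u7u7u7u7u7u7u7u7u3d3d3d3d3e7u7u7u7u7u7u7u7u7u7u7u7u7d3d3d3e7u7u7u7u7u7u7u7u7u7u7u7u7u7u7u7u7u7u7u7u7u7u7u7u7u7u7u7u7u7u7u7u7u7u7u7u7u7u7u7u7u7u7u7u7u7u7u7u7u7u7u7u7u7u7u7u7u7u7u7u7u7u7u7u7u7u7u7u7u7u7u7u7u7u7u7u7u7u7u7u7u7u7u7u7u7u7u7u7u7u7u7u7u7u7u7u7u7u7u7u7u7u7u7u7u7u7u7u7u7u7u7u7u7u7u7u7u7u7u7u7u7u7u7u7u7u7u7u7u7u7u7u7u7u7u7u7u7u7u7u7u7u7u7u7u7u7u7u7u7u7u7u7u7u7u7u7u7u7u7u7u7u7u7u7u7u7u7u7u7u7u7u7u7u7u7u7u7u7u7u7u7u7u7u7u7u7u7u7u7u7u7u7u7u7u7u7u7u7u7u7u7u7u7u7u7u7u7u7u7u7u7u7u7u7u7u7u7u7u7u7u7u7u7u7u7u7u7u7u7u7u7u7u7u7u7u7u7u7u7u7u7u7u7u7u7u7u7u7u7u7u7u7u7u7u7u7u7u7u7u7u7u7u7u7u7u7u7u7u7u7u7u7u7u7u7u7u7u7u7u7u7u7u7u7u7u7u7u7u7u7u7u7u7u7u7u7u7u7u7u7u7u7u7u7u7u7u7u7u7u7u7u7u7u7u7u7u7u7u7u7u7u7u7u7u7u7u7u7u7u7u7u7u7u7u7g=="/>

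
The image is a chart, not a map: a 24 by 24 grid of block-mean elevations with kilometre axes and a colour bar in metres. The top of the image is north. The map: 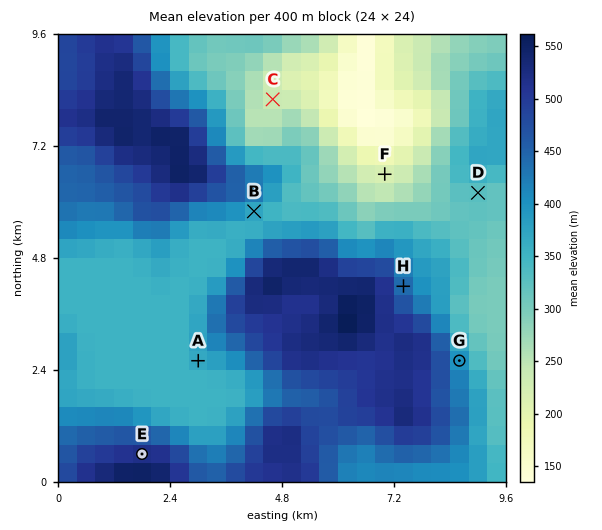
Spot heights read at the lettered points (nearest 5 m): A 370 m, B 370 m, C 235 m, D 325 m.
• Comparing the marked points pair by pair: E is above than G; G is below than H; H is above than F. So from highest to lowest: E H G F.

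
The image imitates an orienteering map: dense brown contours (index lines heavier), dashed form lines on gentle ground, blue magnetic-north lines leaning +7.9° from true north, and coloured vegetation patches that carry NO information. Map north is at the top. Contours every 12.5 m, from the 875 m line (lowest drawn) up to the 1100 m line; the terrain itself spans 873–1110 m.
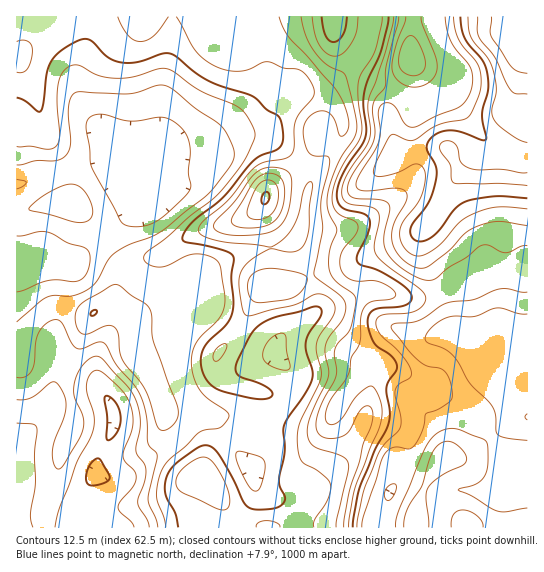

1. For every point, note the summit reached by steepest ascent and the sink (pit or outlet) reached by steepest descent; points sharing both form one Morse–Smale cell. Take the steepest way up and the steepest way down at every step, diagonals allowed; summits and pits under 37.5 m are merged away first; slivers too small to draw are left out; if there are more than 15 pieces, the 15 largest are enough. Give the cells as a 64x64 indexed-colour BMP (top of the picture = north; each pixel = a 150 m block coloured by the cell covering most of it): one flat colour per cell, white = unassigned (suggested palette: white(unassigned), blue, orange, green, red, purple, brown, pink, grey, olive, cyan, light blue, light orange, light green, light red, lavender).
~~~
<image width="64" height="64" href="data:image/bmp;base64,Qk12CAAAAAAAAHYAAAAoAAAAQAAAAEAAAAABAAQAAAAAAAAIAAATCwAAEwsAABAAAAAAAAAA////ALR3HwAOf/8ALKAsACgn1gC9Z5QAS1aMAMJ34wB/f38AIr28AM++FwDox64AeLv/AIrfmACWmP8A1bDFABEREREREREREREREREREREREiIiIiIiIiIiIiIiIiIiERERERERERERERERERERERESIiIiIiIiIiIiIiIiIiIRERERERERERERERERERERERIiIiIiIiIiIiIiIiIiIhERERERERERERERERERERERIiIiIiIiIiIiIiIiIiIiERERERERERERERERERERERERIiIiIiIiIiIiIiIiIiIRERERERERERERERERERERERERIiIiIiIiIiIiIiIiIhERERERERERERERERERERERERESIiIiIiIiIiIiIiIiEREREREREREREREREREREREREREiIiIiIiIiIiIiIiIRERERERERERERERERERERERERERIiIiIiIiIiIiIiIhERERERERERERERERERERERERERESIiIiIiIiIiIiIiERERERERERERERERERERERERERERIiIiIiIiIiIiIiIRERERERERERERERERERERERERERESIiIiIiIiIiIiIhERERERERERERERERERERERERERERIiIiIiIiIiIiIiERERERERERERERERERERERERERERESIiIiIiIiIiIiIRERERERERERERERERERERERERERERIiIiIiIiIiIiIhEREREREREREREREREREREREREREREiIiIiIiIiIiIiERERERERERERERERERERERERERERESIiIiIiIiIiIiIRERERERERERERERERERERERERERERIiIiIiIiIiIiIhERERERERERERERERERERERERERERESIiIiIiIiIiIiERERERERERERERERERERERERERERERIiIiIiIiIiIiIREREREREREREREREREREREiIiIiIiIiIiIiIiIiIiIhERERERERERERERERERERESIiIiIiIiIiIiIiIiIiIiERERERERERERERERERERESIiIiIiIiIiIiIiIiIiIiIREREREREREREREREREREREiIiIiIiIiIiIiIiIiIiIhERERERERERERERERERERERIiIiIiIiIiIiIiIiIiIiERERERERERERERERERERERESIiIiIiIiIiIiIiIiIiIRERERERERERERERERERERERESIiIiIiIiIiIiIiIiIhERERERERERERERERERERERERESIiIiIiIiIiIiIiIiERERERERERERERMxERERERERERERIiIiIiIiIiIiIiIRERERERERERETMzERERERERERERERERERERIiIiIiIhEREREREREREzMzMREREREREREREREREREREREiIiIiERERERERERMzMzMxERERERERERERERERERERERESIiIRERERERERMzMzMzMRERERERERERERERERERERERERERERERERERMzMzMzMzMRERERERERERERERERERERERERERERERERMzMzMzMzMzMxEREREREREREREREREREREREREREREREzMzMzMzMzMzMzMxEREREREREREREREREREREREREREzMzMzMzMzMzMzMzMRERERERERERERERERERERERERERMzMzMzMzMzMzMzMzERERERERERERERERERERERERERERMzMzMzMzMzMzMzMRERERERERERERERERERERERERERETMzMzMzMzMzMzMxERERERERERERERERERERERERERERMzMzMzMzMzMzMzERERERERERERERERERERERERERERETMzMzMzMzMzMzMRERERERERERERERERERERERERERERMzMzMzMzMzMzMzERERERERERERERERERERERERERERMzMzMzMzMzMzMzMRERERERERERERERERERERERERERETMzMzMzMzMzMzMRERERERERERERERERERERERERERERMzMzMzMzMzMzMREREREREREREREREREREREREREREREREzMTMzMzMzMRERERERERERERERERERERERERERERERERERETMzMzMREREREREREREREREREREREREREREREREREREREzMzMRERERERERERERERERERERERERERERERERERERERERERERERERERERERERERERERERERERERERERERERERERERERERERERERERERERERERERERERERERERERERERERERERERERERERERERERERERERERERERERERERERERERERERERERERERERERERERERERERERERERERERERERERERERERERERERERERERERERERERERERERERERERERERERERERERERERERERERERERERERERERERERERERERERERERERERERERERERERERERERERERERERERERERERERERERERERERERERERERERERERERERERERERERERERERERERERERERERERERERERERERERERERERERERERERERERERERERERERERERERERERERERERERERERERERERERERERERERERERERERERERERERERERERERERERERERERERERERERERERERERERERERERERERERERERERERERERERERERERERERERERERERERERERERERERERERERERERERERERERERERERERERERERERERERERERERERERERERERERERERERERERERERERERERERERERER"/>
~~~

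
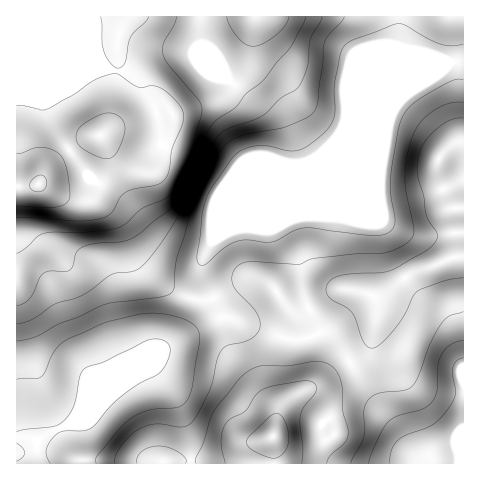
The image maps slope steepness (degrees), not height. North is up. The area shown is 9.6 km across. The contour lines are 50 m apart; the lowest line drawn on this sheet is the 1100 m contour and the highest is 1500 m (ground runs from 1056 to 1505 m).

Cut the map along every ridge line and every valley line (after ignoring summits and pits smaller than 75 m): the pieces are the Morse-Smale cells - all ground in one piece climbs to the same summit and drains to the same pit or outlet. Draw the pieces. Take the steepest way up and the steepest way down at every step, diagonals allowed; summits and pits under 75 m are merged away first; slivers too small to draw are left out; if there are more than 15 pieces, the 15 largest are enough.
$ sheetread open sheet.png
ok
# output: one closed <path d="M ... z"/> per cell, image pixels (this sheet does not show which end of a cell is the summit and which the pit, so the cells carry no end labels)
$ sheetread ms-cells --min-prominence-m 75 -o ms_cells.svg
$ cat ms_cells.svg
<path d="M463 16l-207 0-7 45-7 14-21 23-49 17-1 16-8 24-5 10-6 6-12 1-16-6-11-9-9-16 3 26-12 26-5 6-14 1-9-2-27-14-24 3 1 277 19 0 1-23 6-5 24-10 9-13 48-48 44-19 48-28 0-12-14-36 2-14 7-13 19-12 79-33 78-76 12-19 8-9 31-18 15-14 10 0z"/><path d="M463 62l-10 0-15 14-31 18-8 9-12 19-78 76-79 33-17 10-9 15-2 14 14 36 0 12-48 28-44 19-48 48-9 13-24 10-6 5 0 22 125 1 2-2 59-4 21-13 28-8 8-28 6-8 32-16 44-29 5-6 6-15 3-17 0-17-2-4 12-5 25-18 44-16 2-3-2-46-5-3-8-19-5-16 0-9 4-7 8-8 9-5 6-1z"/><path d="M255 16l-238 0-1 170 15 0 9-2 27 14 9 2 14-1 5-6 12-26 0-13-4-14 10 17 11 9 16 6 12-1 6-6 5-10 8-24 1-16 49-17 11-10 13-17 6-16z"/><path d="M463 142l-5 0-9 5-8 8-4 7 0 9 5 16 8 19 5 3 2 34-1 14-40 15-30 20-11 4 1 22-4 22-5 10-49 35-32 16-6 8-8 28-28 8-10 9-16 5-54 3 0 2 300-1z"/>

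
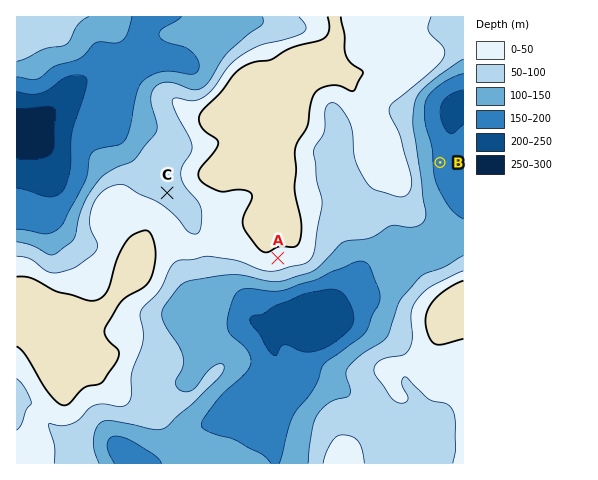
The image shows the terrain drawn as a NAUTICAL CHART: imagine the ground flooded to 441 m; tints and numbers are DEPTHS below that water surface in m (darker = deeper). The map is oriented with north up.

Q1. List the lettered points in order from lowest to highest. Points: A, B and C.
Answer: B C A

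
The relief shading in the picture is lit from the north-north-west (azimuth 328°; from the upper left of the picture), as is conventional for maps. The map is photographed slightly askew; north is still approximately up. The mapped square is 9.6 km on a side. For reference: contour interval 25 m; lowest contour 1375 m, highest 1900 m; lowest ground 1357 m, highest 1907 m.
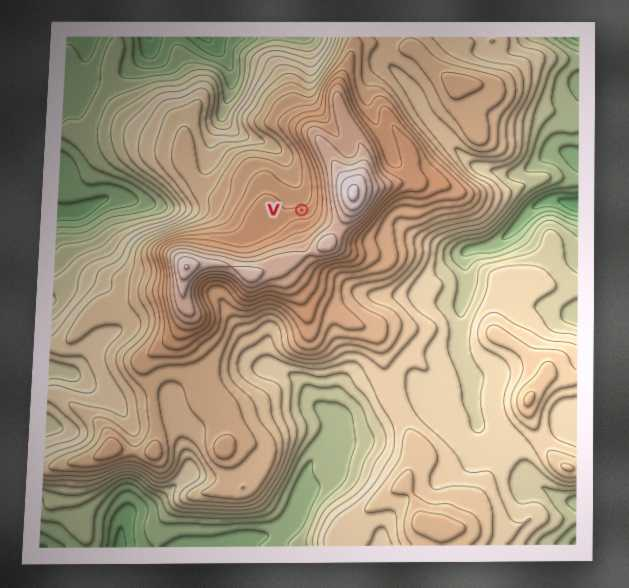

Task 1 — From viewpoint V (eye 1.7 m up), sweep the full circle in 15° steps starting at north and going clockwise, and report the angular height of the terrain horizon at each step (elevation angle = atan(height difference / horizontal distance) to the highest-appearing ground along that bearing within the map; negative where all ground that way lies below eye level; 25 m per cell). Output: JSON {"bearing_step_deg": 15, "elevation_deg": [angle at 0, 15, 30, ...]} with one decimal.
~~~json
{"bearing_step_deg": 15, "elevation_deg": [2.1, 4.7, 6.4, 9.0, 11.4, 12.3, 10.9, 9.1, 8.7, 9.8, 9.9, 7.5, 6.6, 6.4, 5.3, 4.4, 3.9, 0.9, -0.0, -0.3, -0.9, -1.7, -2.7, -0.9]}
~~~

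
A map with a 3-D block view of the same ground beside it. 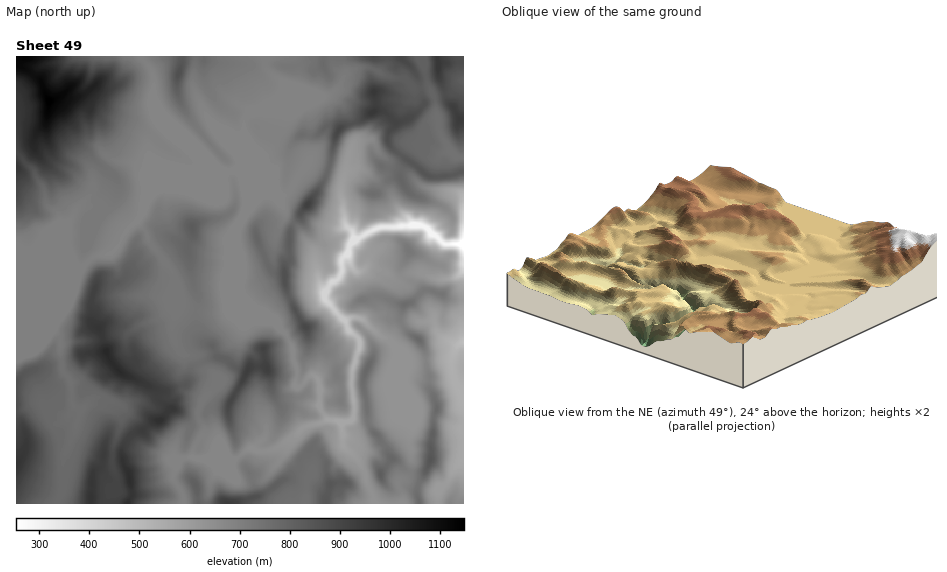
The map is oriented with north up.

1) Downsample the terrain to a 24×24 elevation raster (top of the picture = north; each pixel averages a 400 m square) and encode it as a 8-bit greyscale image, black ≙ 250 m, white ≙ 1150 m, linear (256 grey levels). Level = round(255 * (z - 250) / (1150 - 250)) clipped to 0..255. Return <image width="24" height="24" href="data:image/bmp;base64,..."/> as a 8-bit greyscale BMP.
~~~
<image width="24" height="24" href="data:image/bmp;base64,Qk12BgAAAAAAADYEAAAoAAAAGAAAABgAAAABAAgAAAAAAEACAAATCwAAEwsAAAABAAAAAAAAAAAAAAEBAQACAgIAAwMDAAQEBAAFBQUABgYGAAcHBwAICAgACQkJAAoKCgALCwsADAwMAA0NDQAODg4ADw8PABAQEAAREREAEhISABMTEwAUFBQAFRUVABYWFgAXFxcAGBgYABkZGQAaGhoAGxsbABwcHAAdHR0AHh4eAB8fHwAgICAAISEhACIiIgAjIyMAJCQkACUlJQAmJiYAJycnACgoKAApKSkAKioqACsrKwAsLCwALS0tAC4uLgAvLy8AMDAwADExMQAyMjIAMzMzADQ0NAA1NTUANjY2ADc3NwA4ODgAOTk5ADo6OgA7OzsAPDw8AD09PQA+Pj4APz8/AEBAQABBQUEAQkJCAENDQwBEREQARUVFAEZGRgBHR0cASEhIAElJSQBKSkoAS0tLAExMTABNTU0ATk5OAE9PTwBQUFAAUVFRAFJSUgBTU1MAVFRUAFVVVQBWVlYAV1dXAFhYWABZWVkAWlpaAFtbWwBcXFwAXV1dAF5eXgBfX18AYGBgAGFhYQBiYmIAY2NjAGRkZABlZWUAZmZmAGdnZwBoaGgAaWlpAGpqagBra2sAbGxsAG1tbQBubm4Ab29vAHBwcABxcXEAcnJyAHNzcwB0dHQAdXV1AHZ2dgB3d3cAeHh4AHl5eQB6enoAe3t7AHx8fAB9fX0Afn5+AH9/fwCAgIAAgYGBAIKCggCDg4MAhISEAIWFhQCGhoYAh4eHAIiIiACJiYkAioqKAIuLiwCMjIwAjY2NAI6OjgCPj48AkJCQAJGRkQCSkpIAk5OTAJSUlACVlZUAlpaWAJeXlwCYmJgAmZmZAJqamgCbm5sAnJycAJ2dnQCenp4An5+fAKCgoAChoaEAoqKiAKOjowCkpKQApaWlAKampgCnp6cAqKioAKmpqQCqqqoAq6urAKysrACtra0Arq6uAK+vrwCwsLAAsbGxALKysgCzs7MAtLS0ALW1tQC2trYAt7e3ALi4uAC5ubkAurq6ALu7uwC8vLwAvb29AL6+vgC/v78AwMDAAMHBwQDCwsIAw8PDAMTExADFxcUAxsbGAMfHxwDIyMgAycnJAMrKygDLy8sAzMzMAM3NzQDOzs4Az8/PANDQ0ADR0dEA0tLSANPT0wDU1NQA1dXVANbW1gDX19cA2NjYANnZ2QDa2toA29vbANzc3ADd3d0A3t7eAN/f3wDg4OAA4eHhAOLi4gDj4+MA5OTkAOXl5QDm5uYA5+fnAOjo6ADp6ekA6urqAOvr6wDs7OwA7e3tAO7u7gDv7+8A8PDwAPHx8QDy8vIA8/PzAPT09AD19fUA9vb2APf39wD4+PgA+fn5APr6+gD7+/sA/Pz8AP39/QD+/v4A////AK+fl7PAvr+giJKXpKCckpChl3t2e4dpcrqklqrBv76XgpN/eoeFlZGZlXWQgot7YsOolp+8wLGPfX56e3x3e5GQb2yKiYKWX8CmlZewtLmliIZ8in55cnp8Y26IdXmOXrCZk5KeobLFrI+Jn4d/g3NoY3V4bW6FXaKXlJKVnKu9upONqo+NintweHhzbG6HWqSbk5asvcO8qpqKmaqkiHVxdn9xbHV3VJKbk67Dy7yqlpGSm7O1iX57d3V7bHJoU3+DjbTIvK+YjI+WipWohJKGcV93boJkTn9/h7TFsqCSio2Jfnx/haiBUWJvfHVkWn9/gKa5pJiNiIqEe3t9k4JQWnV9h3tuaX9/f5O0oJSLiI2Ce32InGk8W3V6d359a39/f4OgnJuOipKDe3+RoWxaP1xrdXFtUn9/f4N/gpSKkpaEe4SRmnFnPFVpenpaN4WAf4SDfYSLlJyHe4qLlIFqSjdHTj4pQZyPgoOFgXyFi5KJhH6GhaF0VGZoT0xmYKuXjoaHiH58fnx7fnt7fZyNYnqGgYt2XbeqppGKin17e3t7e3t7fn+OaXKHlZSZk8DGspmNhH17fHt8fXt7gH2KdHCKnZ2Tkc3XwKuWi4F9e3x/e3t+gomTj3KSoZeTns3p2sSxloR7fYR8fnx9fYSSpqiwtaSTtc7x8dvEoYZ7jYSCgX58e3uAjay9rqmgtdrv6N3RtJB/m4eHhIJ/fYCGhZ+xpqSsqfLjybisnomEn5OOiIWChoqRjJikraa5sg=="/>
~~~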